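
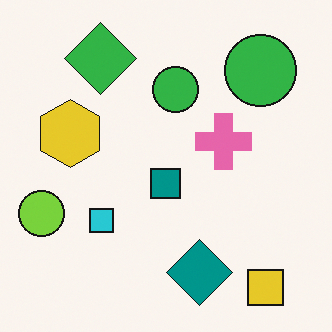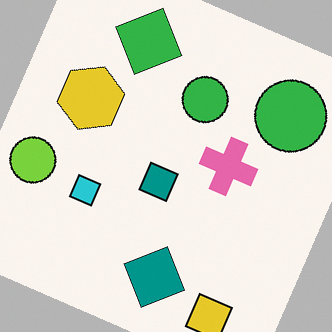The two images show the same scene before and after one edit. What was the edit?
The image was rotated clockwise by a clearly visible amount.

Every shape is tilted by the same angle and the image corners show triangular fill wedges — a whole-image rotation by a non-right angle.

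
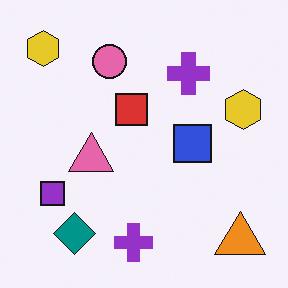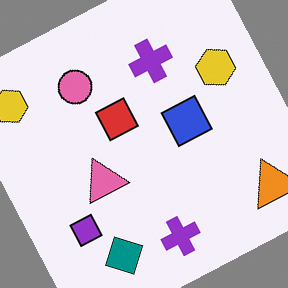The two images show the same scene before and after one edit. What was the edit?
This is the original image rotated counter-clockwise by a clearly visible amount.

Every shape is tilted by the same angle and the image corners show triangular fill wedges — a whole-image rotation by a non-right angle.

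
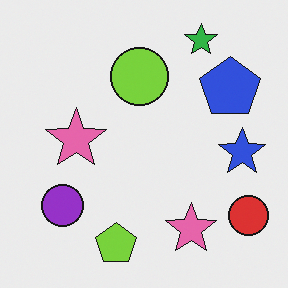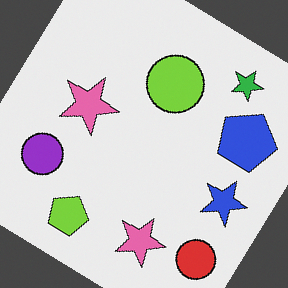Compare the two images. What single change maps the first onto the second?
Rotated clockwise by a large amount — several tens of degrees.

Every shape is tilted by the same angle and the image corners show triangular fill wedges — a whole-image rotation by a non-right angle.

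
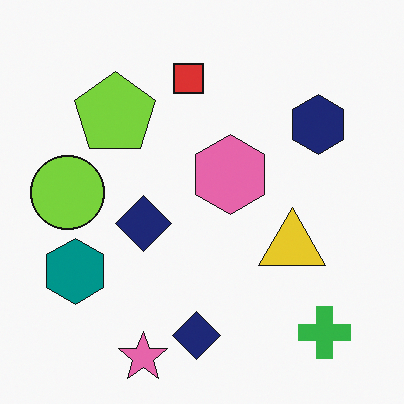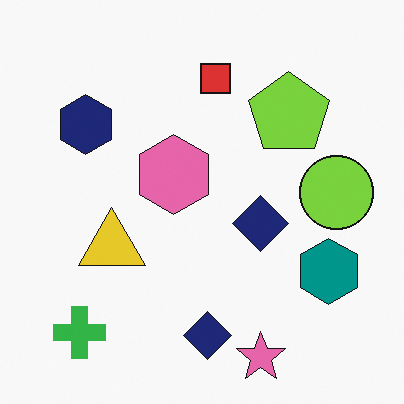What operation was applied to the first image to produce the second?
The transformation is: flipped horizontally (left ↔ right).

The lime circle is in the left of the first image and the right of the second — shapes on opposite sides of the vertical midline have swapped in a mirror flip.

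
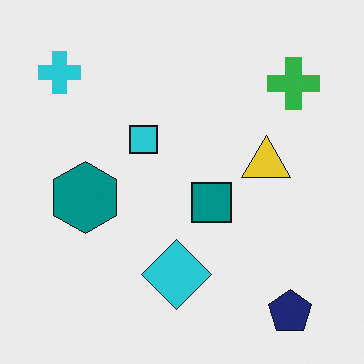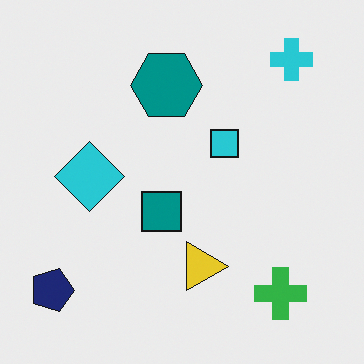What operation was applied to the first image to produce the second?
The image was rotated 90° clockwise.

The navy pentagon sits in the bottom-right of the first image and the bottom-left of the second — consistent with a whole-image 90° clockwise rotation.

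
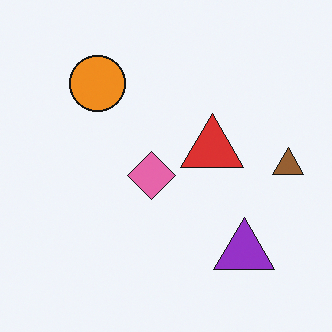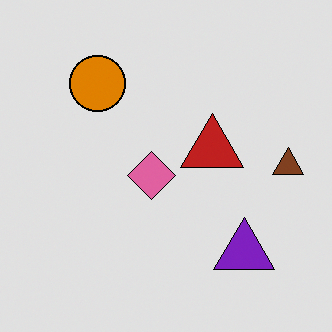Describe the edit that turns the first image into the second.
The transformation is: posterized to a reduced palette.

Each flat color has snapped to a coarser quantized level — most visibly, the near-white background has dropped to a flat grey.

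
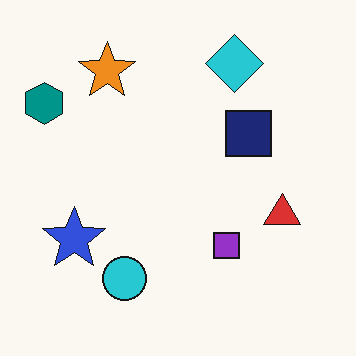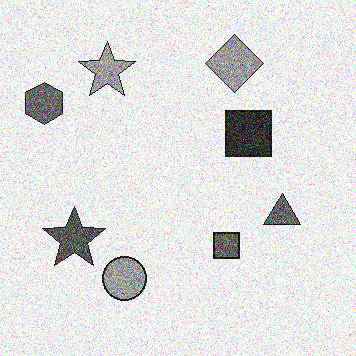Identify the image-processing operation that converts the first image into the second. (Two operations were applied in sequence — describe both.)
The second image is the first converted to grayscale, then degraded with heavy additive noise.

All color is removed — every shape is now a shade of grey. Random speckle covers the whole image, including the flat background.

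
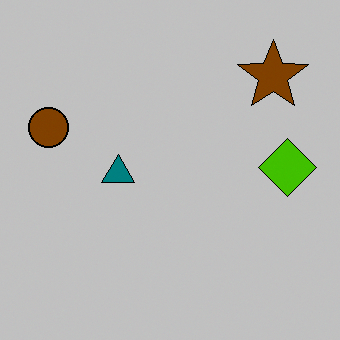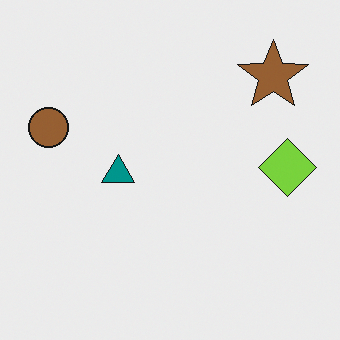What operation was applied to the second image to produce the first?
It was heavily posterized to just a handful of flat colors.

Each flat color has snapped to a coarser quantized level — most visibly, the near-white background has dropped to a flat grey.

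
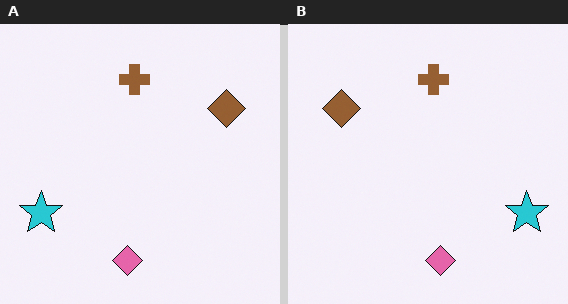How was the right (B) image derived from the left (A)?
The image was flipped horizontally (left ↔ right).

The cyan star is in the bottom-left of the left (A) image and the bottom-right of the right (B) — shapes on opposite sides of the vertical midline have swapped in a mirror flip.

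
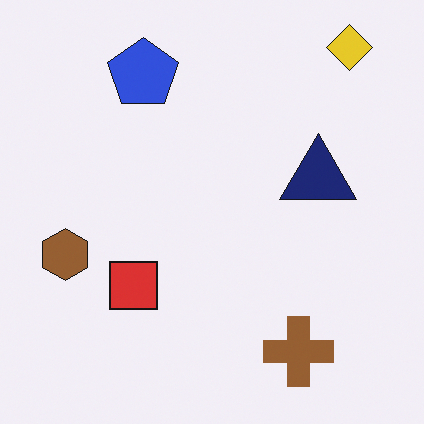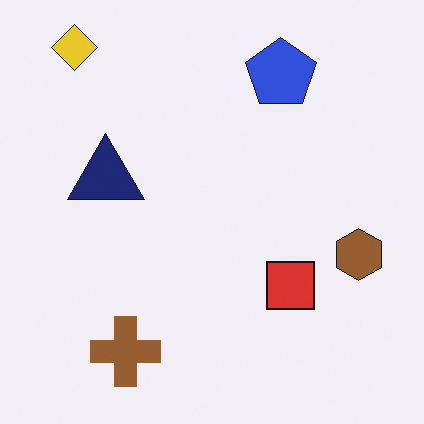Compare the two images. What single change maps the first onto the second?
This is the original image flipped horizontally (left ↔ right).

The brown hexagon is in the left of the first image and the right of the second — shapes on opposite sides of the vertical midline have swapped in a mirror flip.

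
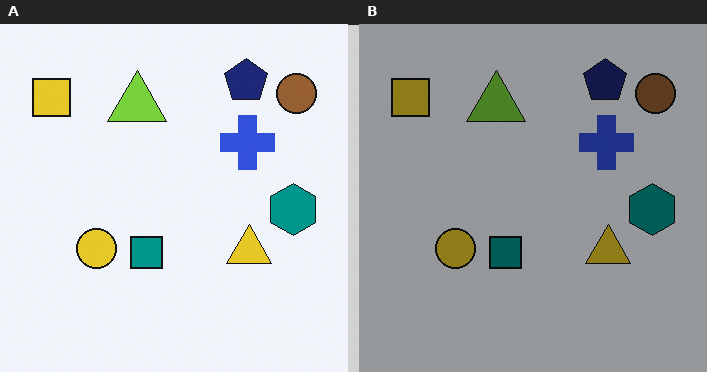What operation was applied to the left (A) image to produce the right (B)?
This is the original image noticeably darkened.

Every pixel — background and shapes alike — is uniformly darkened.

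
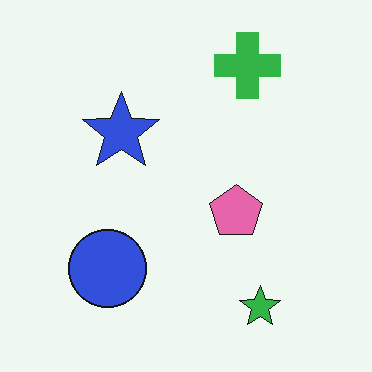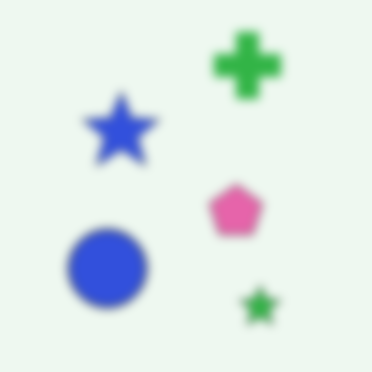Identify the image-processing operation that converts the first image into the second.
The image was strongly gaussian-blurred.

Shape edges and outlines are uniformly softened across the whole image.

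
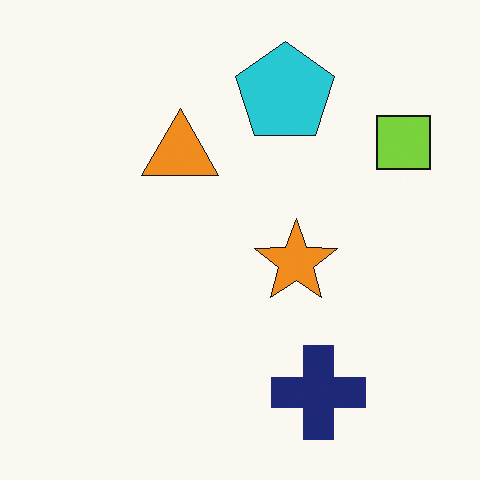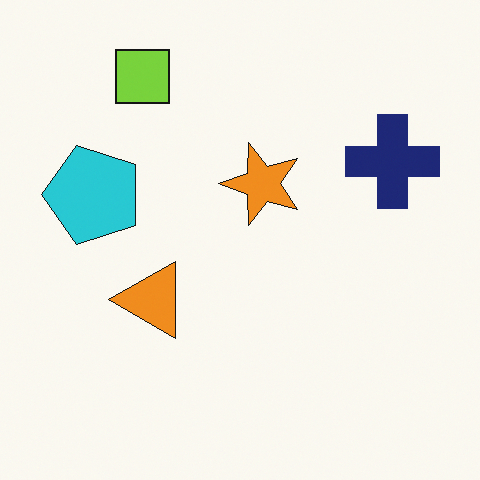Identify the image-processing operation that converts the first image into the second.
Rotated 90° counter-clockwise.

The lime square sits in the top-right of the first image and the top-left of the second — consistent with a whole-image 90° counter-clockwise rotation.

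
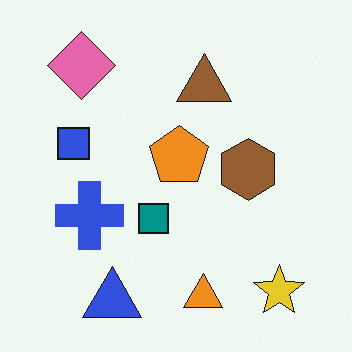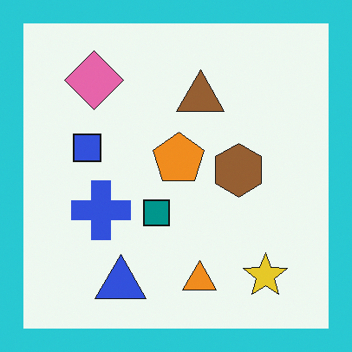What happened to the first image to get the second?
This is the original image framed with a cyan border.

A solid cyan frame runs around the edge of the second image, with the content slightly shrunk inside it.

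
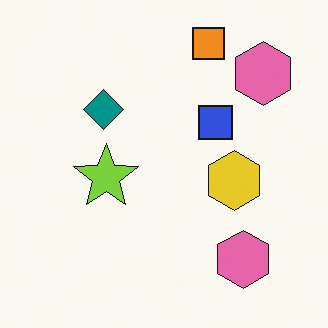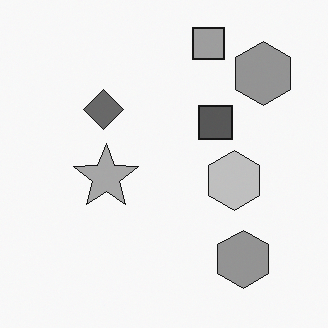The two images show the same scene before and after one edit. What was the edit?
The transformation is: converted to grayscale.

All color is removed — every shape is now a shade of grey.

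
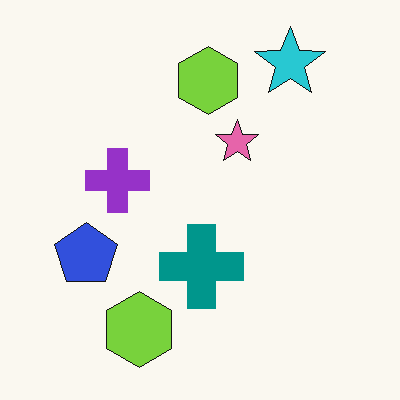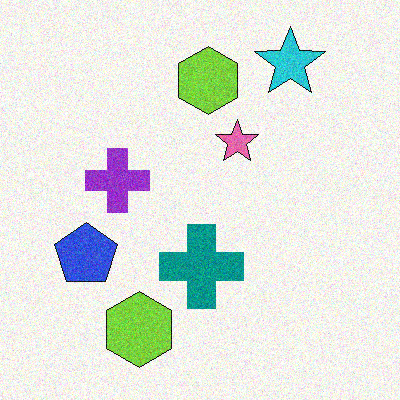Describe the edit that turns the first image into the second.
Degraded with moderate additive noise.

Random speckle covers the whole image, including the flat background.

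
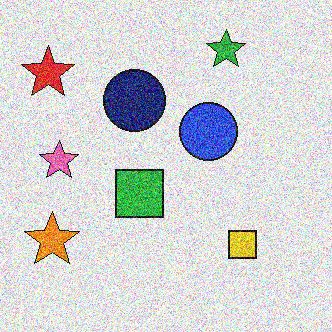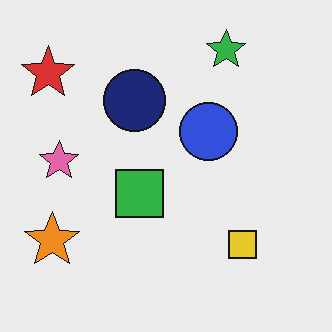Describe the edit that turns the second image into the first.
This is the original image degraded with strong gaussian noise.

Random speckle covers the whole image, including the flat background.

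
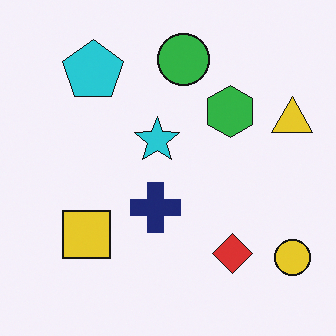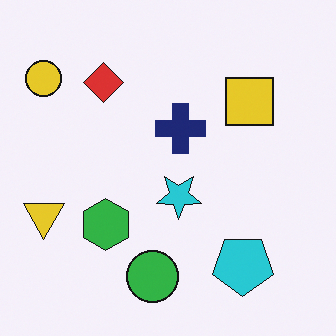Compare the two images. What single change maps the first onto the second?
Rotated 180°.

The yellow circle sits in the bottom-right of the first image and the top-left of the second — consistent with a whole-image 180° rotation.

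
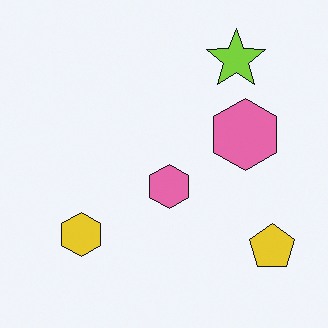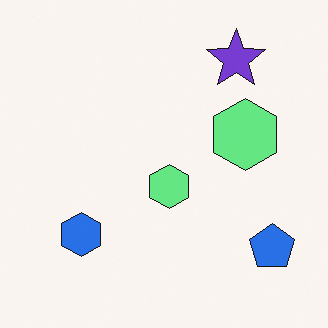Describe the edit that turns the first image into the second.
Hue-shifted by a large amount.

Every shape's color has rotated by the same amount around the hue wheel — a uniform hue shift.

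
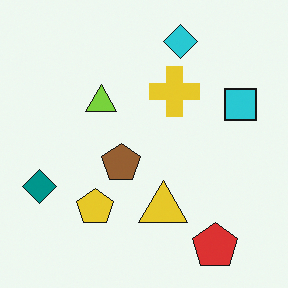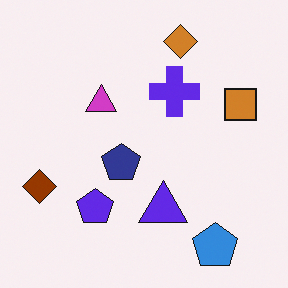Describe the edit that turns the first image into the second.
The image was hue-shifted through roughly half the color wheel.

Every shape's color has rotated by the same amount around the hue wheel — a uniform hue shift.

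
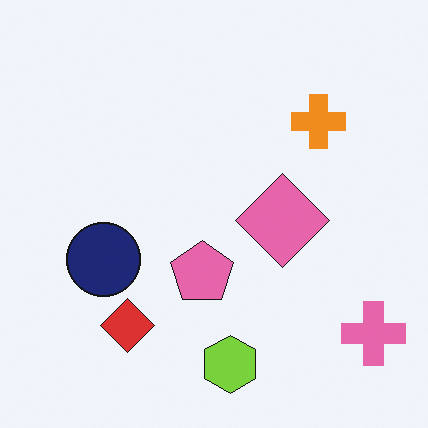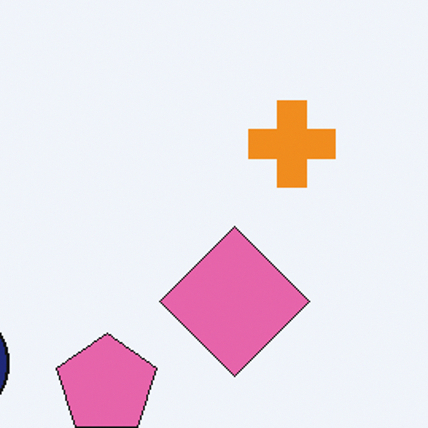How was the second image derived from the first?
The transformation is: cropped slightly and scaled back up.

The visible shapes are larger and the field of view is narrower; shapes near the original edges may be partly or wholly outside the frame — a crop-and-rescale.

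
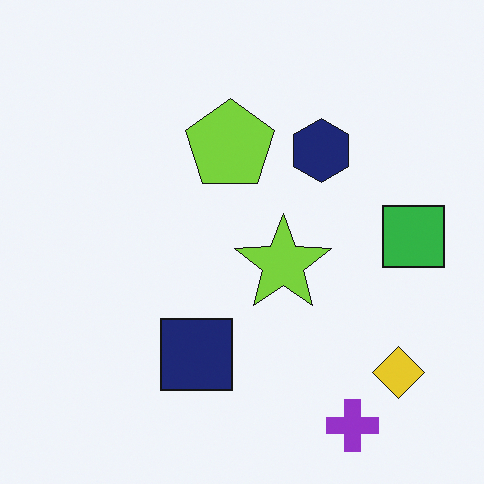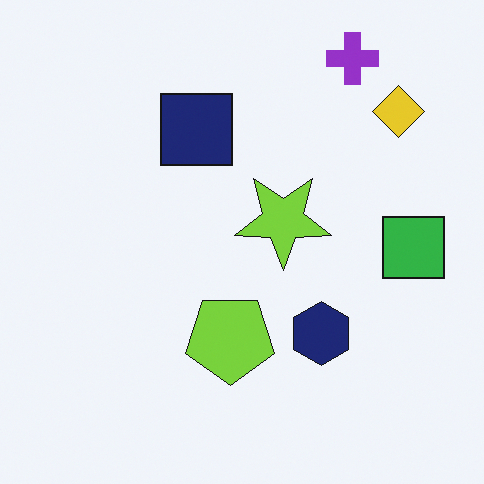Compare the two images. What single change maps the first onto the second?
It was flipped vertically (top ↔ bottom).

The purple cross is in the bottom-right of the first image and the top-right of the second — shapes on opposite sides of the horizontal midline have swapped in a mirror flip.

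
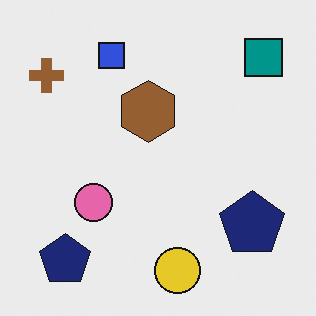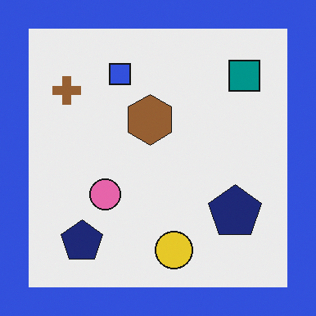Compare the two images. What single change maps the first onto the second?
This is the original image framed with a blue border.

A solid blue frame runs around the edge of the second image, with the content slightly shrunk inside it.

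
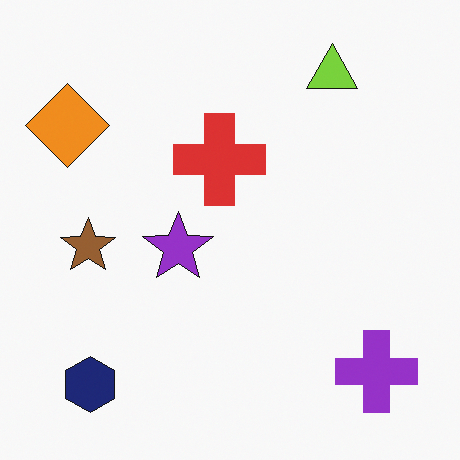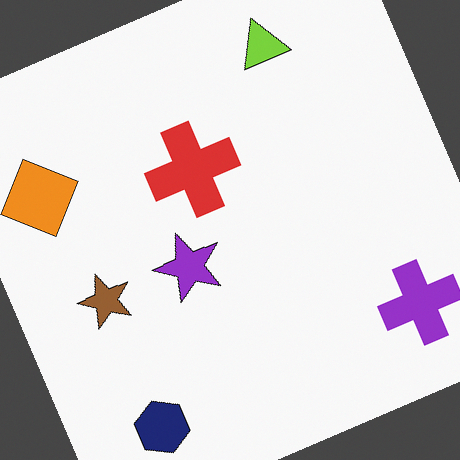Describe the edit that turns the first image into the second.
It was rotated counter-clockwise by a moderate amount.

Every shape is tilted by the same angle and the image corners show triangular fill wedges — a whole-image rotation by a non-right angle.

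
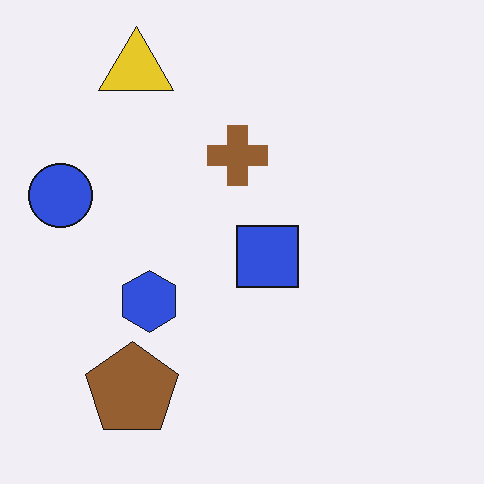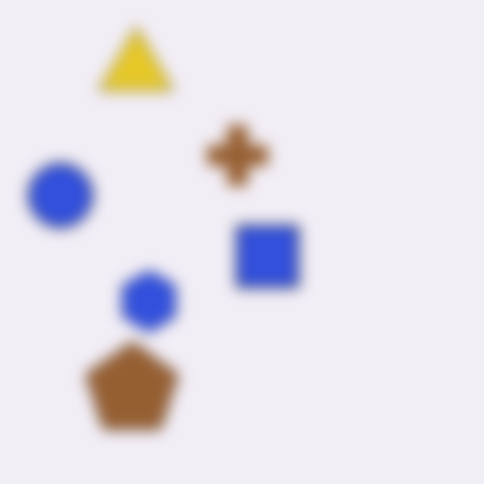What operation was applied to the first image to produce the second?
This is the original image heavily blurred.

Shape edges and outlines are uniformly softened across the whole image.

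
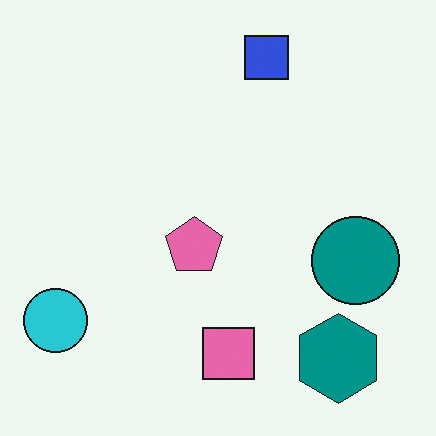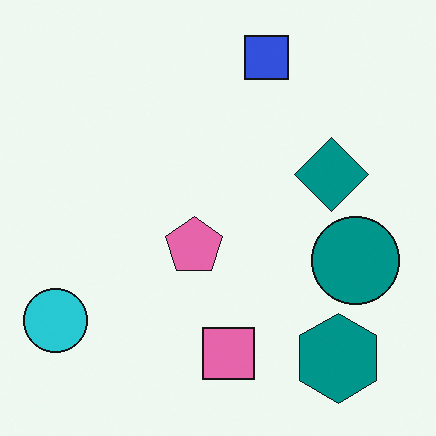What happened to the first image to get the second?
Overlaid with an additional teal diamond.

A teal diamond appears in the second image that is absent from the first.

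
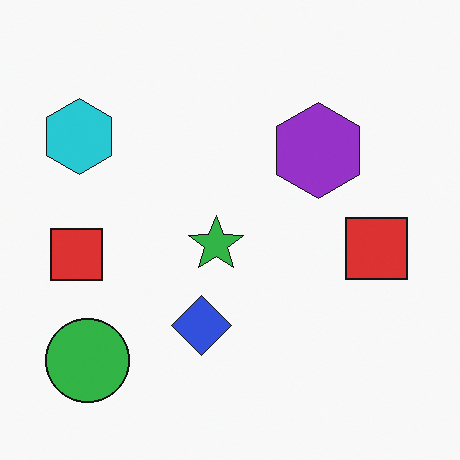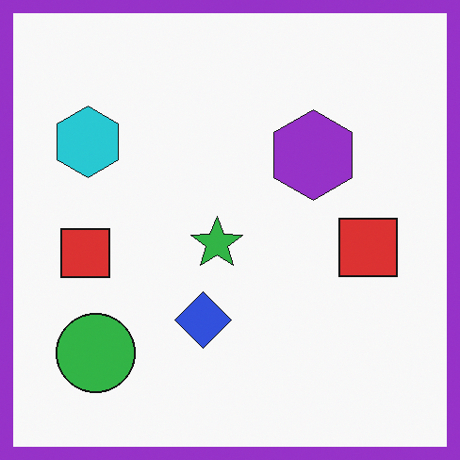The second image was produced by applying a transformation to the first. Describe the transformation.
This is the original image framed with a purple border.

A solid purple frame runs around the edge of the second image, with the content slightly shrunk inside it.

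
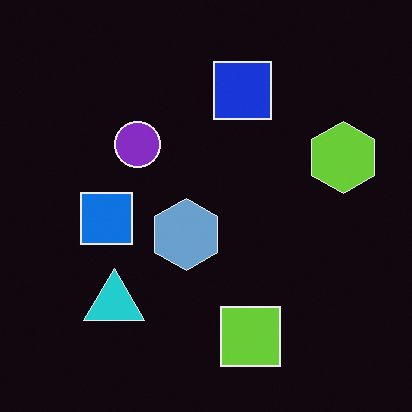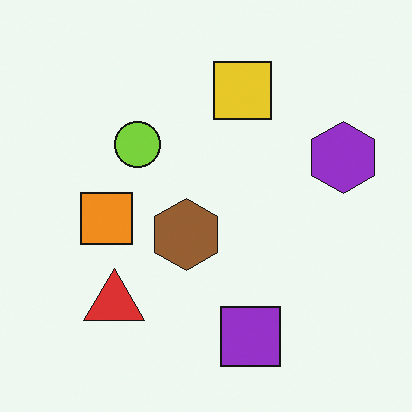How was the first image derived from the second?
This is the original image color-inverted (negative).

The light background has become dark and every shape's color is its complement — a photographic negative.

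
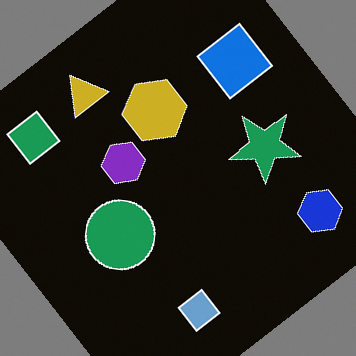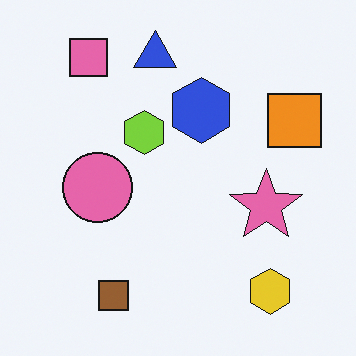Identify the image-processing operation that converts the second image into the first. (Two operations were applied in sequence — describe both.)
It was rotated counter-clockwise by a large amount — several tens of degrees, then color-inverted (negative).

Every shape is tilted by the same angle and the image corners show triangular fill wedges — a whole-image rotation by a non-right angle. The light background has become dark and every shape's color is its complement — a photographic negative.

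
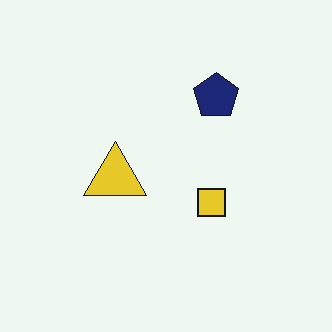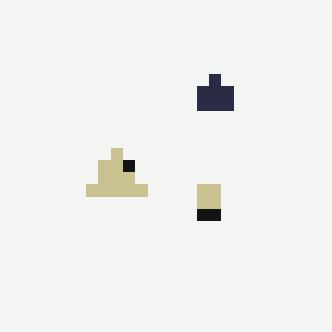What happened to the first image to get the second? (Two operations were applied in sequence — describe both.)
It was heavily pixelated into large blocks, then made much more muted (saturation change).

Shapes are reduced to large square blocks; fine edges and outlines are lost — a downscale-then-upscale (mosaic) effect. All colors are more muted and greyish — a global saturation change.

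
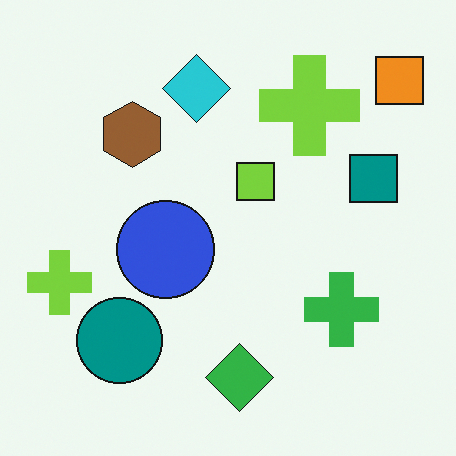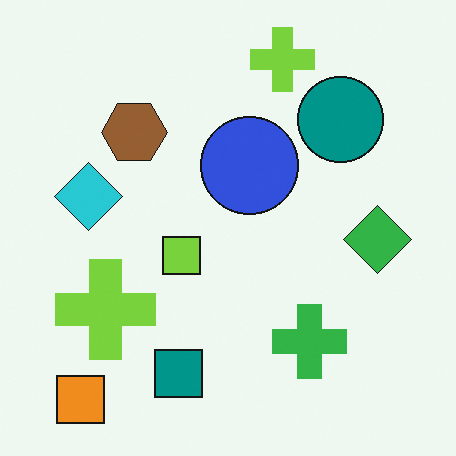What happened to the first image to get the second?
The second image is the first transposed (reflected across the top-left ↔ bottom-right diagonal).

Shapes have swapped their row and column positions — what was in the top-right is now in the bottom-left — a diagonal reflection.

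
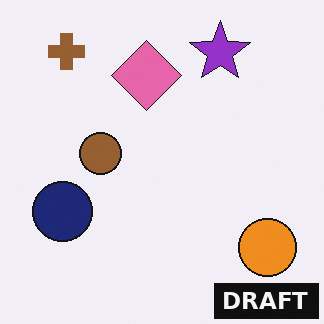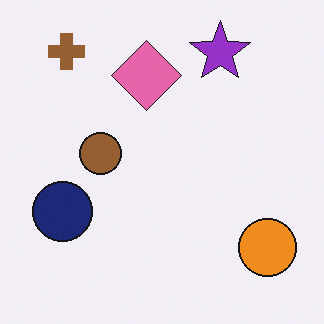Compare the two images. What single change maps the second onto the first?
This is the original image watermarked with the text "DRAFT" in the lower-right corner.

A dark label reading "DRAFT" appears in the lower-right corner.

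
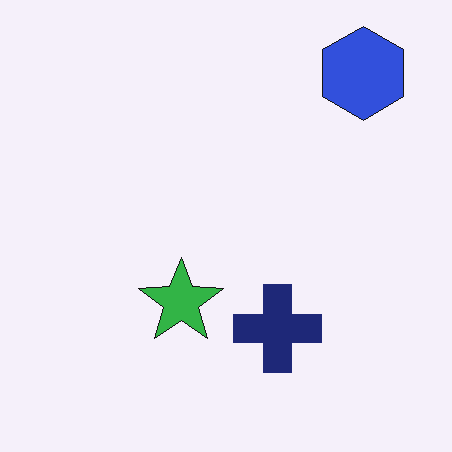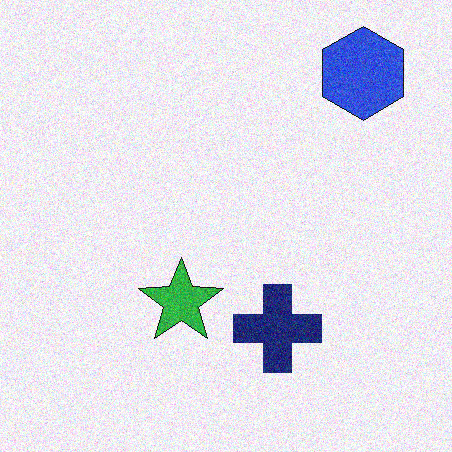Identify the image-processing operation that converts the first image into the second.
It was degraded with moderate additive noise.

Random speckle covers the whole image, including the flat background.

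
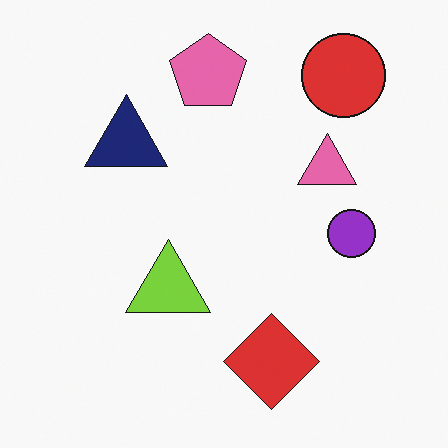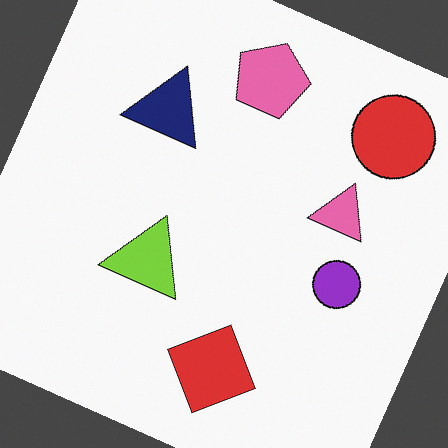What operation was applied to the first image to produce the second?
Rotated clockwise by a clearly visible amount.

Every shape is tilted by the same angle and the image corners show triangular fill wedges — a whole-image rotation by a non-right angle.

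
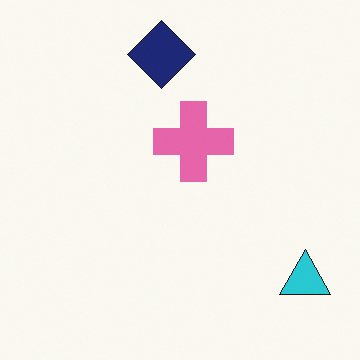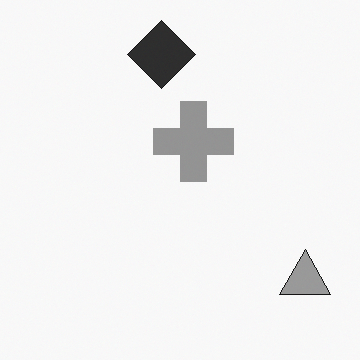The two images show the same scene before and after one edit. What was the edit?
The second image is the first converted to grayscale.

All color is removed — every shape is now a shade of grey.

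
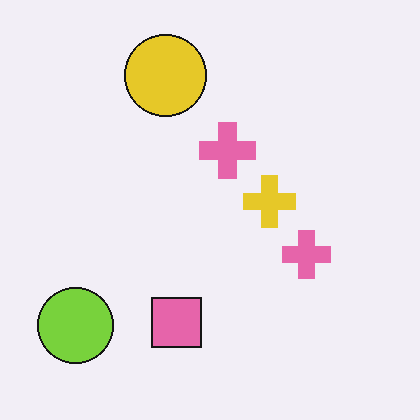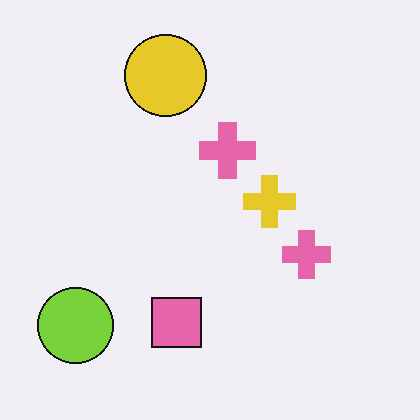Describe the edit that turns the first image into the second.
JPEG-compressed with visible artifacts.

Blocky 8×8 compression artifacts appear around shape edges and the flat background shows ringing — characteristic JPEG degradation.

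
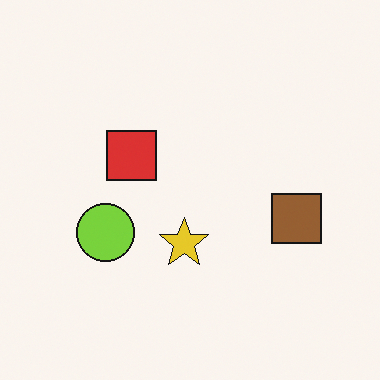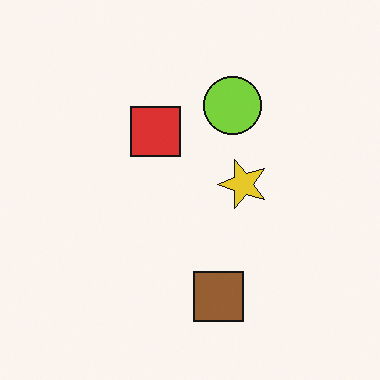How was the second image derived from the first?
The transformation is: transposed (reflected across the top-left ↔ bottom-right diagonal).

Shapes have swapped their row and column positions — what was in the top-right is now in the bottom-left — a diagonal reflection.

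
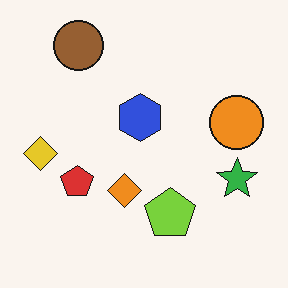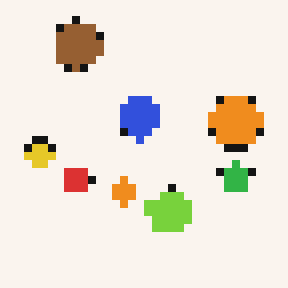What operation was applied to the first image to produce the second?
Pixelated into visible square blocks.

Shapes are reduced to large square blocks; fine edges and outlines are lost — a downscale-then-upscale (mosaic) effect.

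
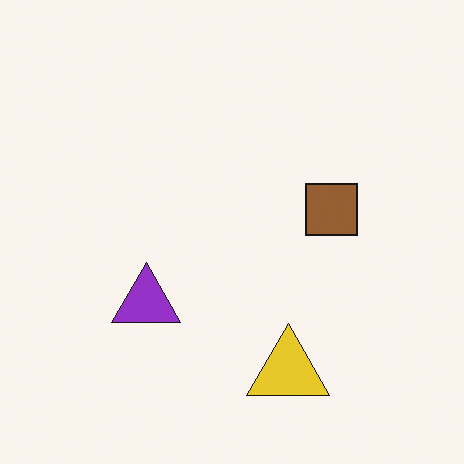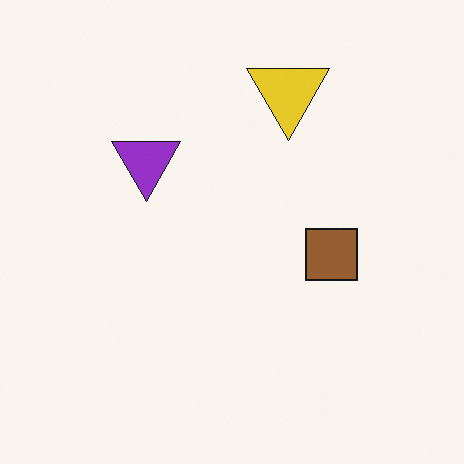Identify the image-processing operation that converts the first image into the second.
The second image is the first flipped vertically (top ↔ bottom).

The yellow triangle is in the bottom of the first image and the top of the second — shapes on opposite sides of the horizontal midline have swapped in a mirror flip.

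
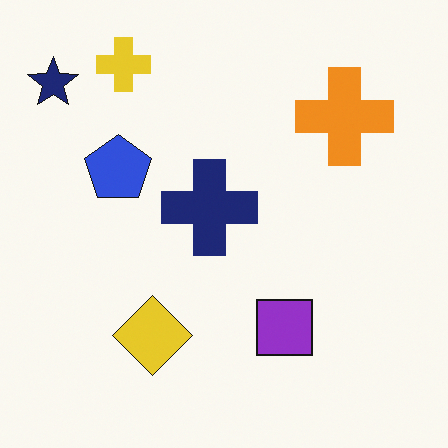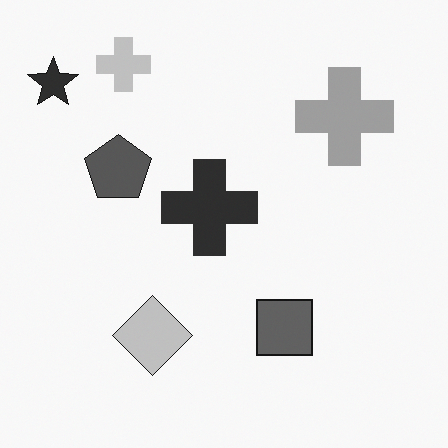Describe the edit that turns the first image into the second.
The second image is the first converted to grayscale.

All color is removed — every shape is now a shade of grey.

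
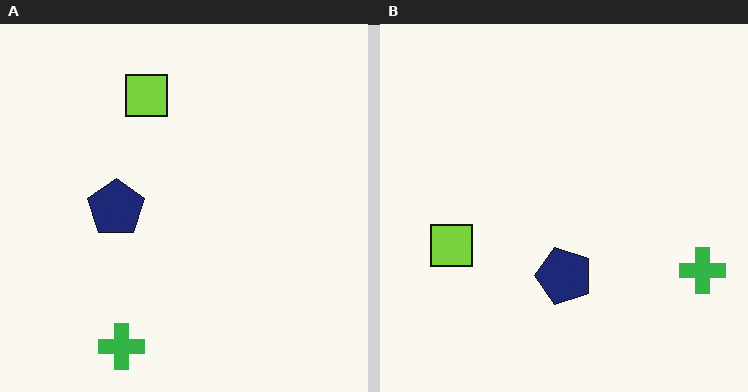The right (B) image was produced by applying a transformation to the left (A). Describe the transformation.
The right (B) image is the left (A) rotated 90° counter-clockwise.

The green cross sits in the bottom-left of the left (A) image and the bottom-right of the right (B) — consistent with a whole-image 90° counter-clockwise rotation.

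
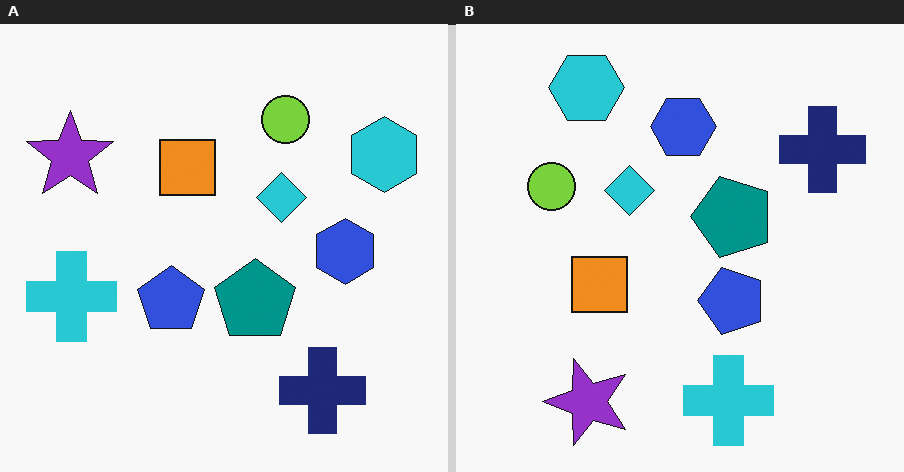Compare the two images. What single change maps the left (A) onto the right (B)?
The right (B) image is the left (A) rotated 90° counter-clockwise.

The cyan hexagon sits in the top-right of the left (A) image and the top-left of the right (B) — consistent with a whole-image 90° counter-clockwise rotation.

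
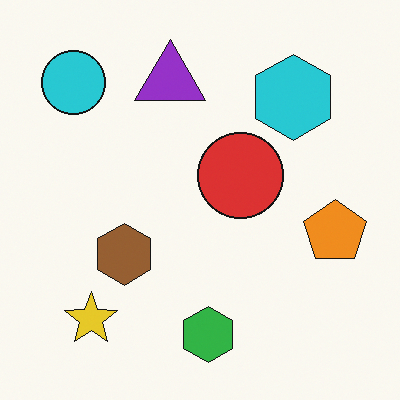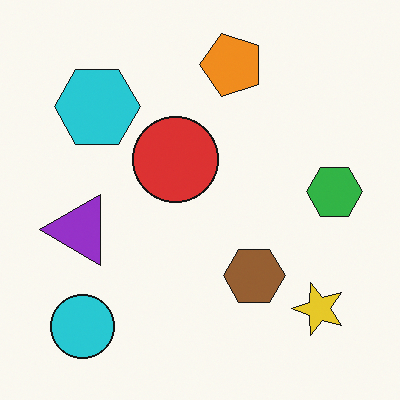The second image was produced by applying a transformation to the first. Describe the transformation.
The second image is the first rotated 90° counter-clockwise.

The cyan circle sits in the top-left of the first image and the bottom-left of the second — consistent with a whole-image 90° counter-clockwise rotation.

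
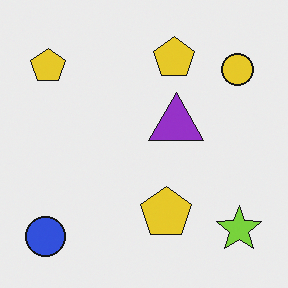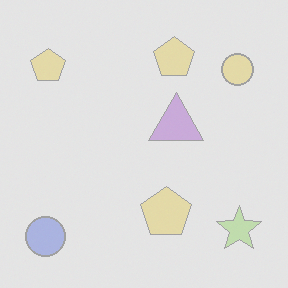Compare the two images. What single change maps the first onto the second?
Washed out (contrast reduced).

Tones are pushed toward mid-grey across the whole image — a global contrast change.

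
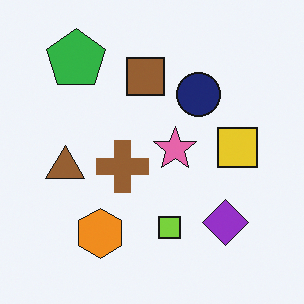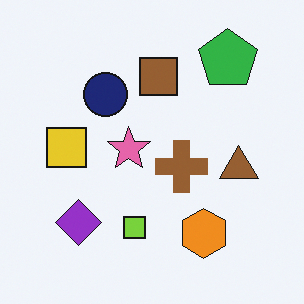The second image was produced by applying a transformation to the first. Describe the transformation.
The image was flipped horizontally (left ↔ right).

The brown triangle is in the left of the first image and the right of the second — shapes on opposite sides of the vertical midline have swapped in a mirror flip.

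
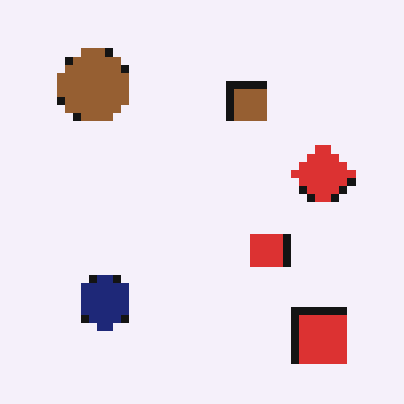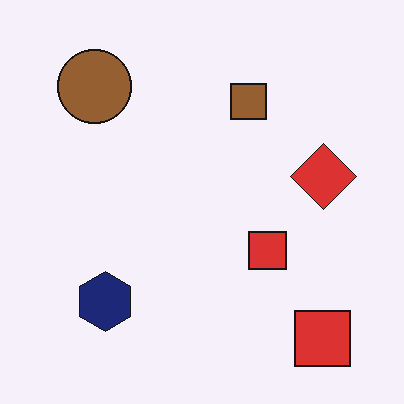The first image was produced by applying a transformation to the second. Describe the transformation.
Moderately pixelated.

Shapes are reduced to large square blocks; fine edges and outlines are lost — a downscale-then-upscale (mosaic) effect.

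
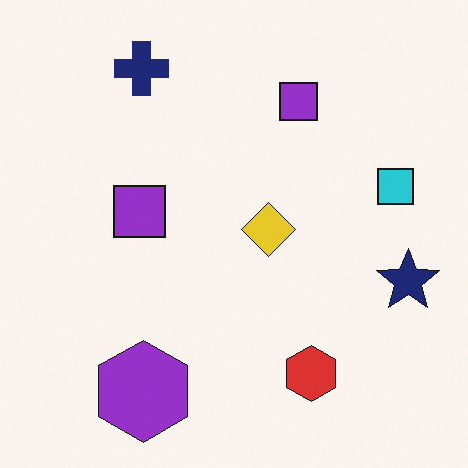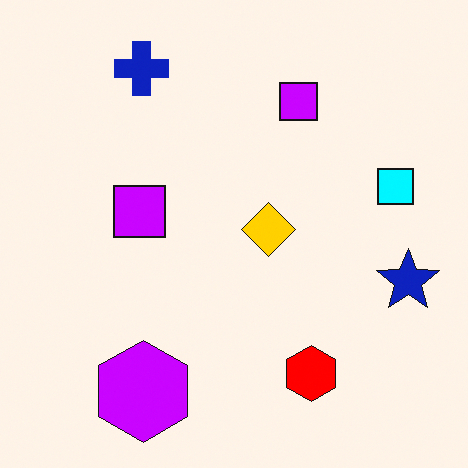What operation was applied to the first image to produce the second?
The image was heavily oversaturated.

All colors are more vivid — a global saturation change.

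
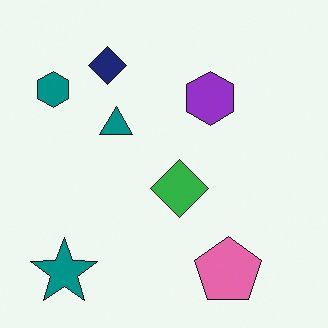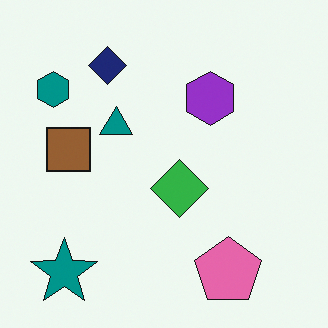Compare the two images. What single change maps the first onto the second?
It was overlaid with an additional brown square.

A brown square appears in the second image that is absent from the first.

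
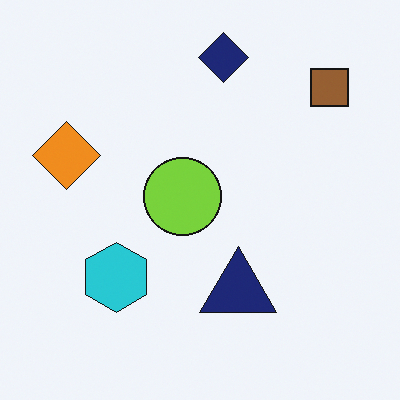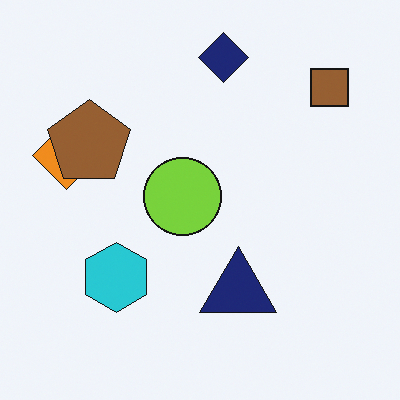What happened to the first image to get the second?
Overlaid with an additional brown pentagon.

A brown pentagon appears in the second image that is absent from the first.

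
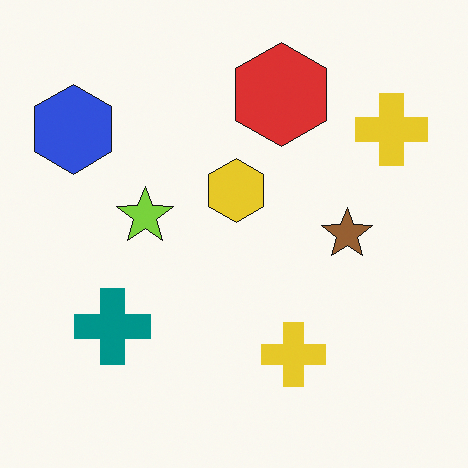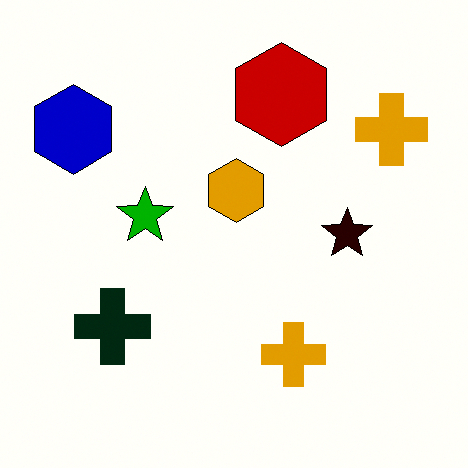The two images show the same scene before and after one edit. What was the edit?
The transformation is: boosted in contrast.

Tones are pushed away from mid-grey across the whole image — a global contrast change.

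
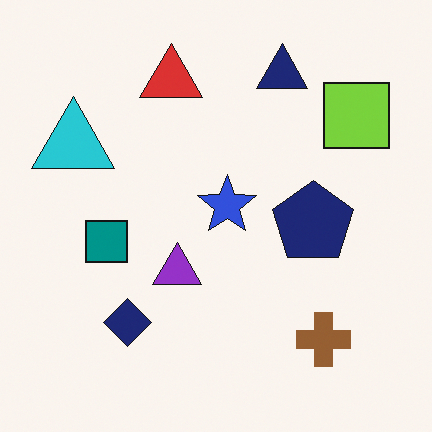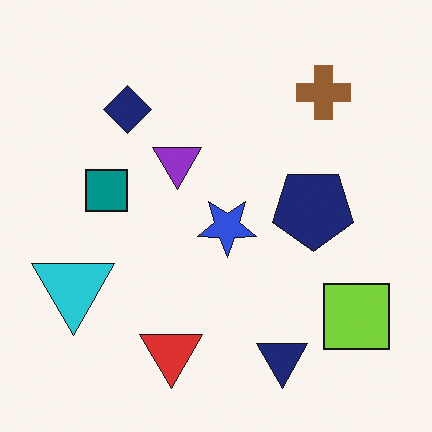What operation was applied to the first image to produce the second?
This is the original image flipped vertically (top ↔ bottom).

The navy triangle is in the top of the first image and the bottom of the second — shapes on opposite sides of the horizontal midline have swapped in a mirror flip.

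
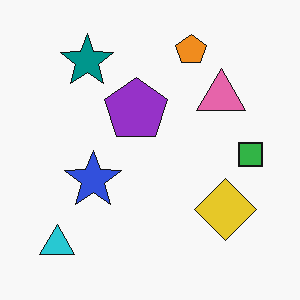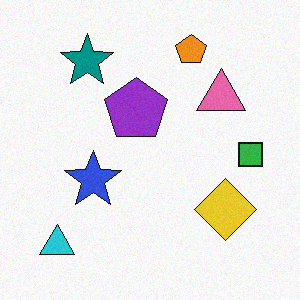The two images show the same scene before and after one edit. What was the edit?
The transformation is: degraded with a light layer of grain.

Random speckle covers the whole image, including the flat background.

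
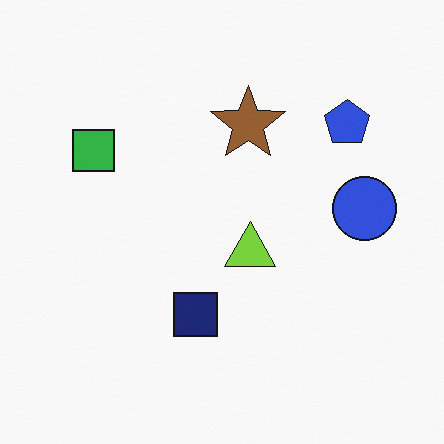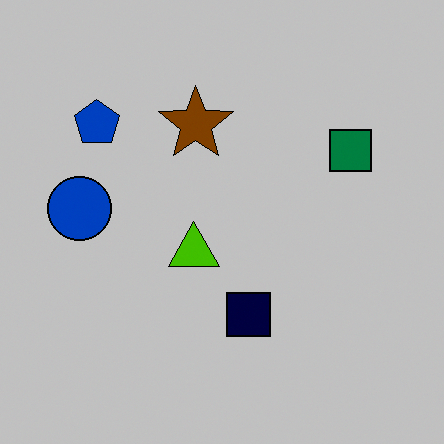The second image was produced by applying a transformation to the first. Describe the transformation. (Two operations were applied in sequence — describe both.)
It was aggressively posterized, then flipped horizontally (left ↔ right).

Each flat color has snapped to a coarser quantized level — most visibly, the near-white background has dropped to a flat grey. The blue circle is in the right of the first image and the left of the second — shapes on opposite sides of the vertical midline have swapped in a mirror flip.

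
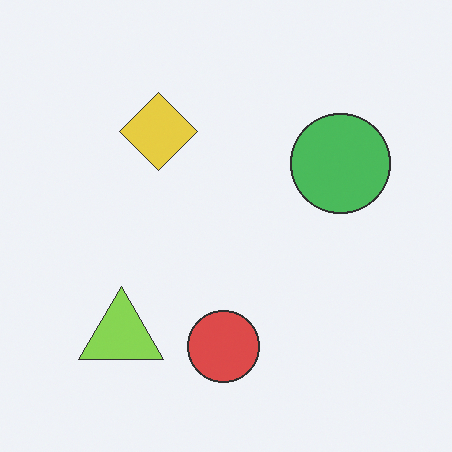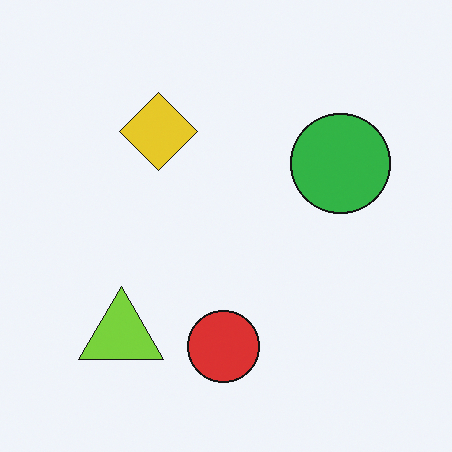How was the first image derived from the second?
The transformation is: given slightly reduced contrast.

Tones are pushed toward mid-grey across the whole image — a global contrast change.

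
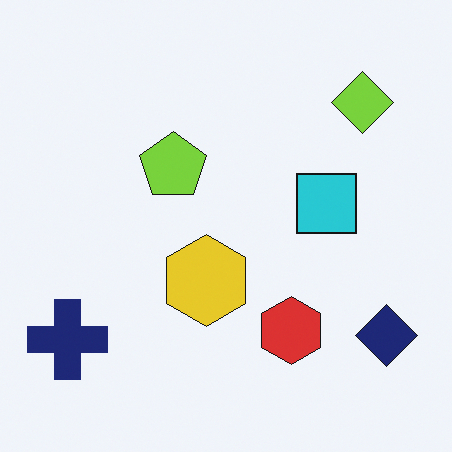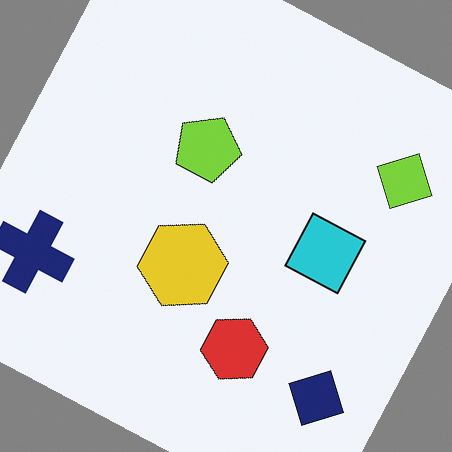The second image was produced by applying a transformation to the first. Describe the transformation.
It was rotated clockwise by a clearly visible amount.

Every shape is tilted by the same angle and the image corners show triangular fill wedges — a whole-image rotation by a non-right angle.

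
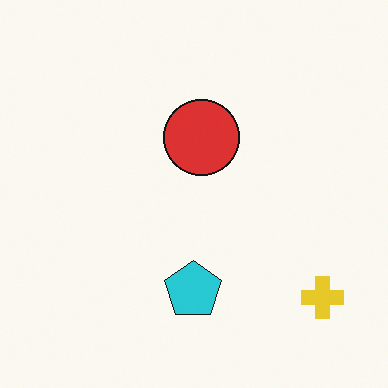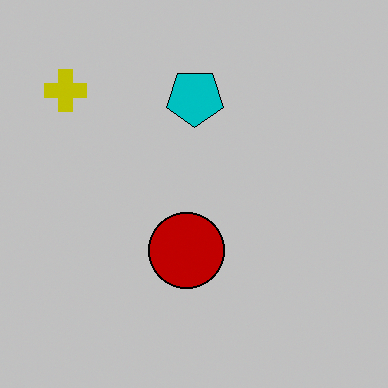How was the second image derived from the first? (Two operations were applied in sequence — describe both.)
The image was aggressively posterized, then rotated 180°.

Each flat color has snapped to a coarser quantized level — most visibly, the near-white background has dropped to a flat grey. The yellow cross sits in the bottom-right of the first image and the top-left of the second — consistent with a whole-image 180° rotation.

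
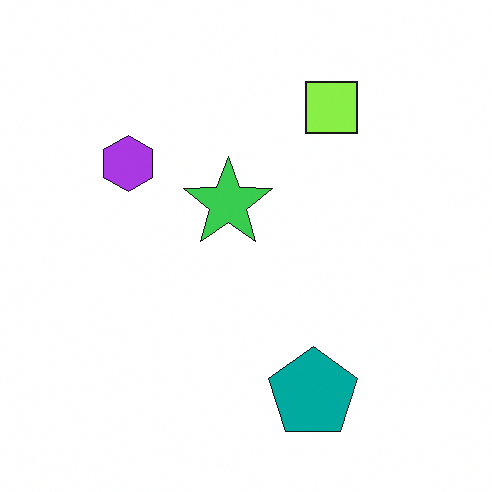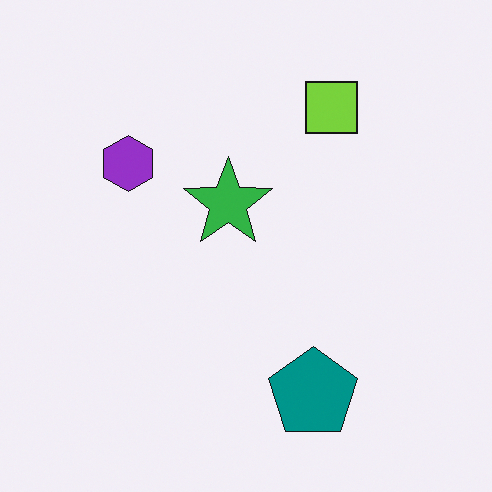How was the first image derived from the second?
Slightly brightened.

Every pixel — background and shapes alike — is uniformly brightened.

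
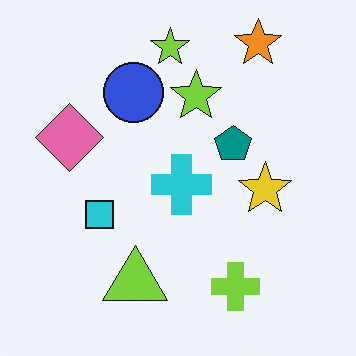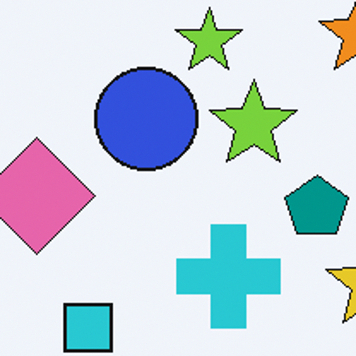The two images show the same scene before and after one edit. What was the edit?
The second image is the first cropped tightly and scaled back up.

The visible shapes are larger and the field of view is narrower; shapes near the original edges may be partly or wholly outside the frame — a crop-and-rescale.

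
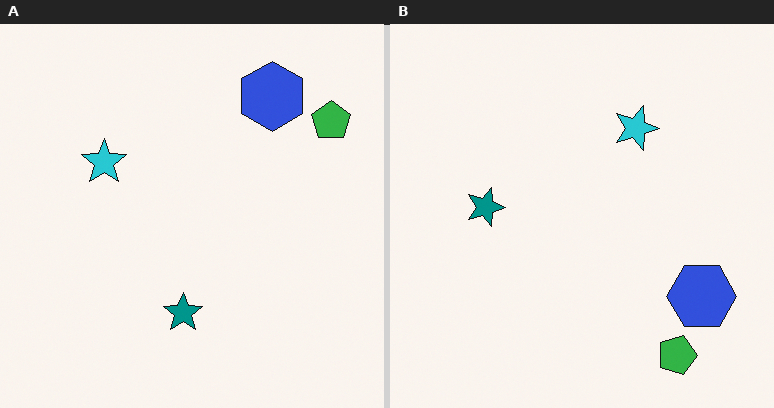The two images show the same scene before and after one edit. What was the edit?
This is the original image rotated 90° clockwise.

The green pentagon sits in the top-right of the left (A) image and the bottom-right of the right (B) — consistent with a whole-image 90° clockwise rotation.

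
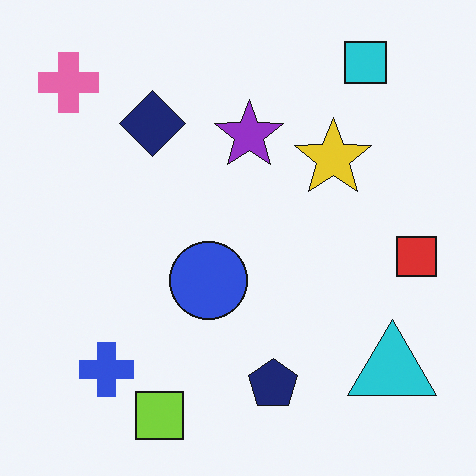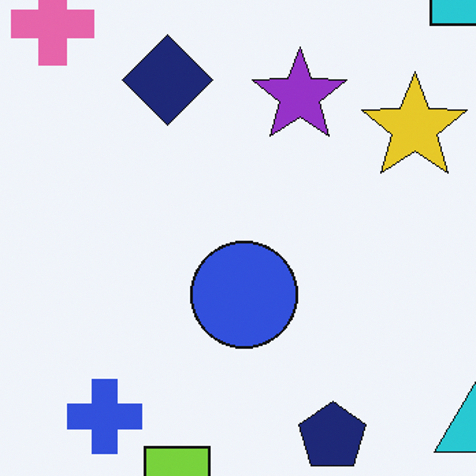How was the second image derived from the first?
The second image is the first cropped to a modestly smaller region and rescaled.

The visible shapes are larger and the field of view is narrower; shapes near the original edges may be partly or wholly outside the frame — a crop-and-rescale.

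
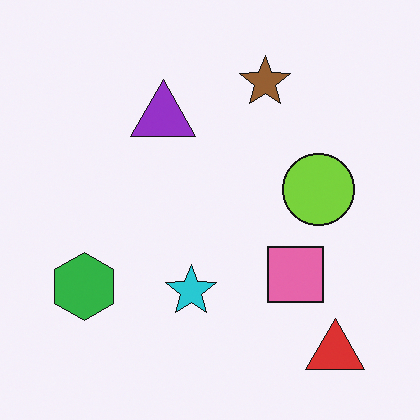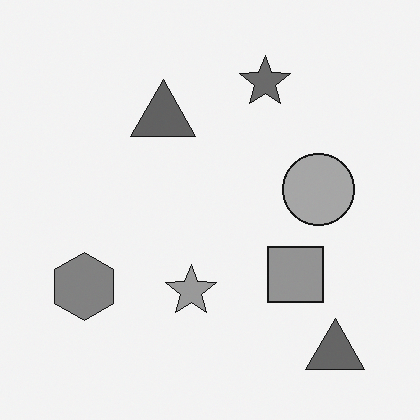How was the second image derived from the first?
This is the original image converted to grayscale.

All color is removed — every shape is now a shade of grey.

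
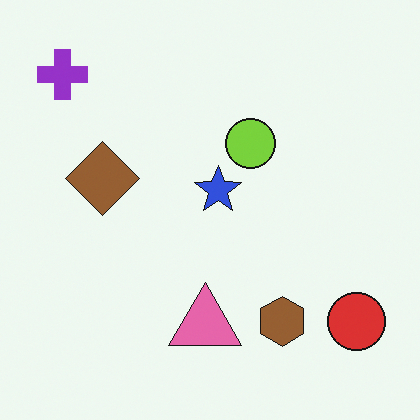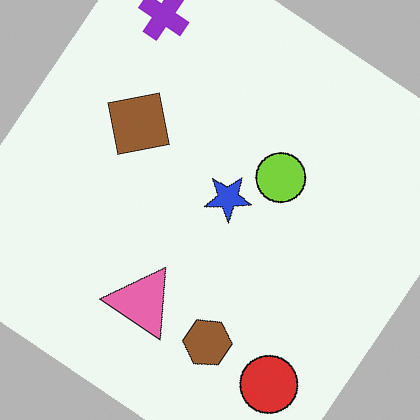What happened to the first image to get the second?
The image was rotated clockwise by a large amount — several tens of degrees.

Every shape is tilted by the same angle and the image corners show triangular fill wedges — a whole-image rotation by a non-right angle.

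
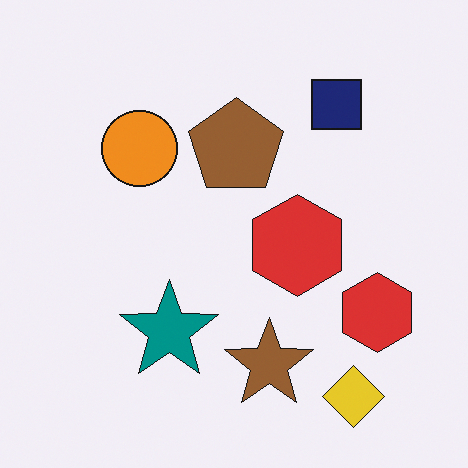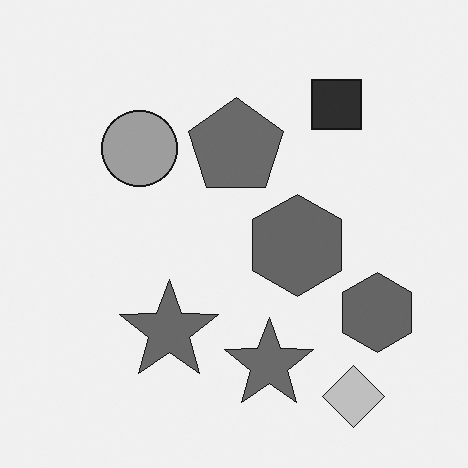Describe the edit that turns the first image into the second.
The second image is the first converted to grayscale.

All color is removed — every shape is now a shade of grey.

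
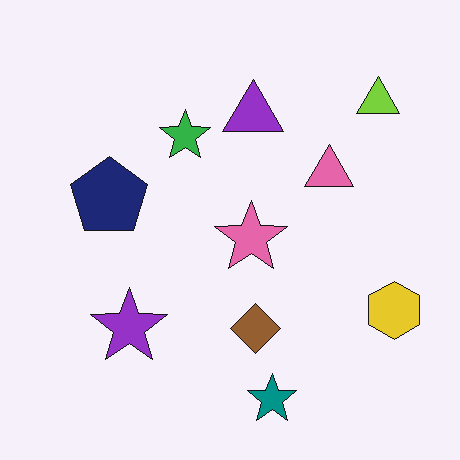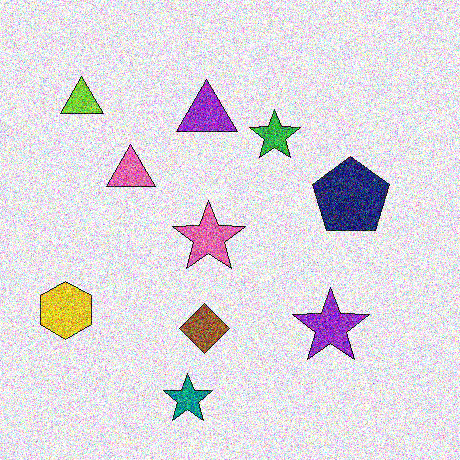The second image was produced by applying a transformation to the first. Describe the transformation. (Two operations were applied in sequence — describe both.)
Flipped horizontally (left ↔ right), then degraded with strong gaussian noise.

The yellow hexagon is in the bottom-right of the first image and the bottom-left of the second — shapes on opposite sides of the vertical midline have swapped in a mirror flip. Random speckle covers the whole image, including the flat background.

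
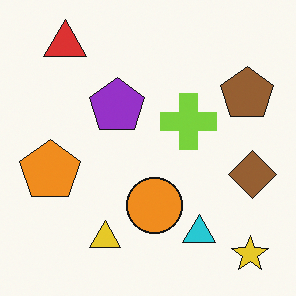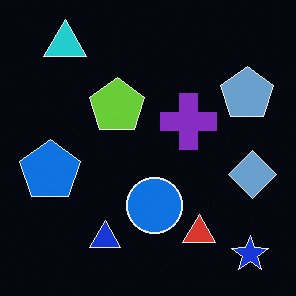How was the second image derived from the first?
The transformation is: color-inverted (negative).

The light background has become dark and every shape's color is its complement — a photographic negative.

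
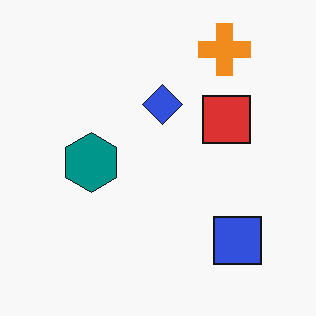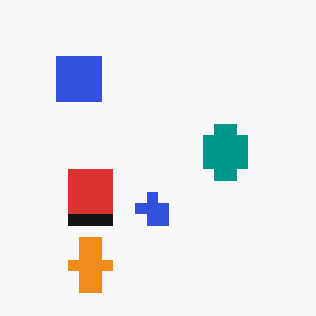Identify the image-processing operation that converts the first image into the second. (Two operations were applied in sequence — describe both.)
The image was heavily pixelated into large blocks, then rotated 180°.

Shapes are reduced to large square blocks; fine edges and outlines are lost — a downscale-then-upscale (mosaic) effect. The orange cross sits in the top-right of the first image and the bottom-left of the second — consistent with a whole-image 180° rotation.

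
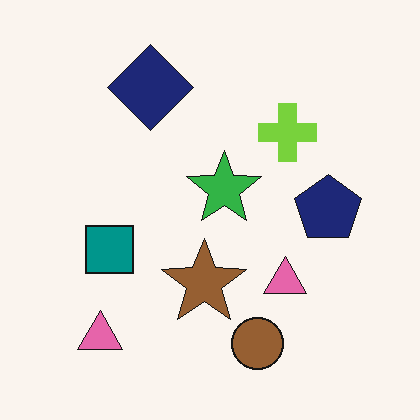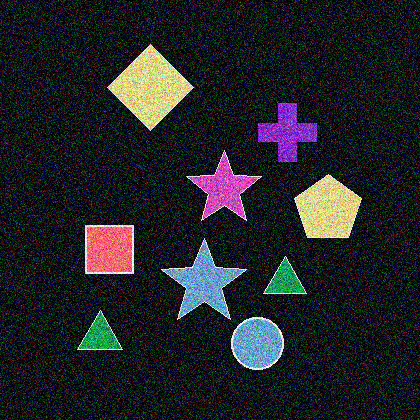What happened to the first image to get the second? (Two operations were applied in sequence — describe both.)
Color-inverted (negative), then degraded with a thick layer of grain.

The light background has become dark and every shape's color is its complement — a photographic negative. Random speckle covers the whole image, including the flat background.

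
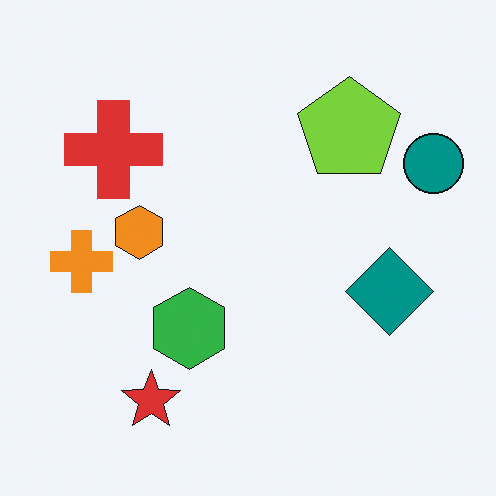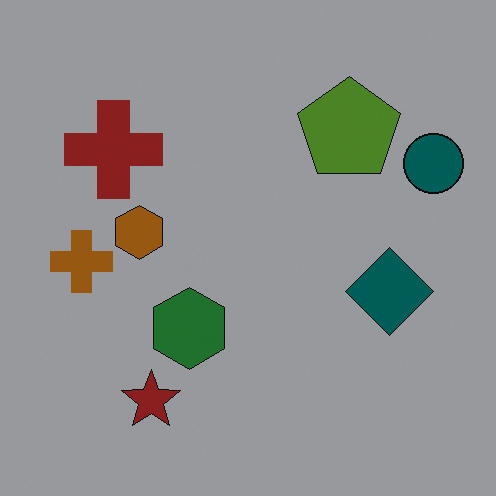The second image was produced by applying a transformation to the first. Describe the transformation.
Darkened a lot.

Every pixel — background and shapes alike — is uniformly darkened.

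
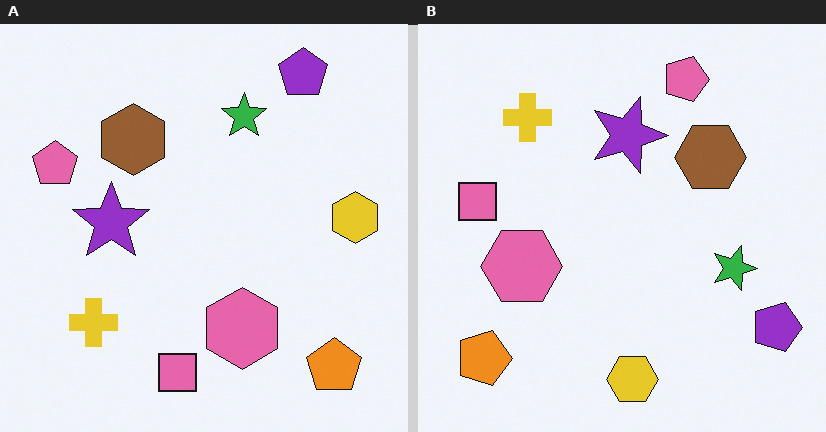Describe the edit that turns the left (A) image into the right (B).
The image was rotated 90° clockwise.

The orange pentagon sits in the bottom-right of the left (A) image and the bottom-left of the right (B) — consistent with a whole-image 90° clockwise rotation.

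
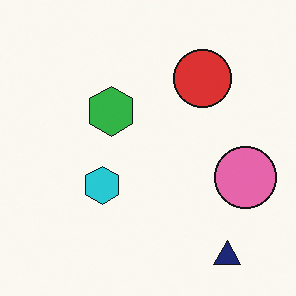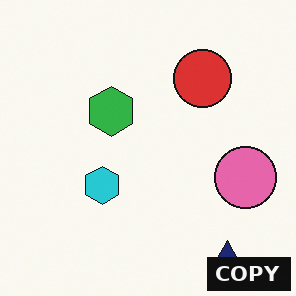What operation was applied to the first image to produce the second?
The image was watermarked with the text "COPY" in the lower-right corner.

A dark label reading "COPY" appears in the lower-right corner.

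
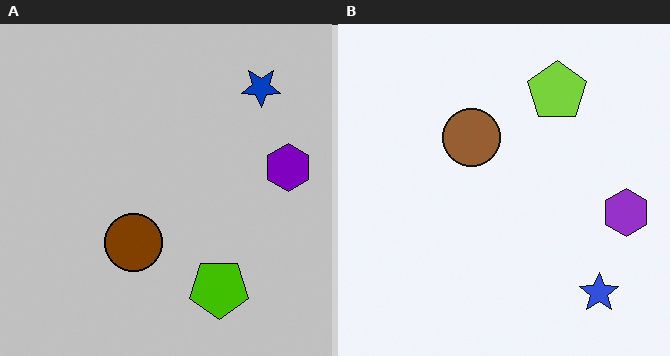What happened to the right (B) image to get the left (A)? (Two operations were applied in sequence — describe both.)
It was flipped vertically (top ↔ bottom), then heavily posterized to just a handful of flat colors.

The blue star is in the bottom-right of the right (B) image and the top-right of the left (A) — shapes on opposite sides of the horizontal midline have swapped in a mirror flip. Each flat color has snapped to a coarser quantized level — most visibly, the near-white background has dropped to a flat grey.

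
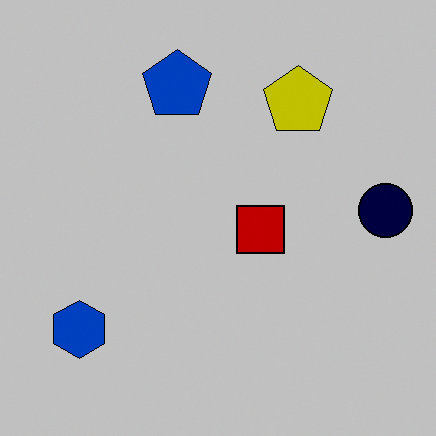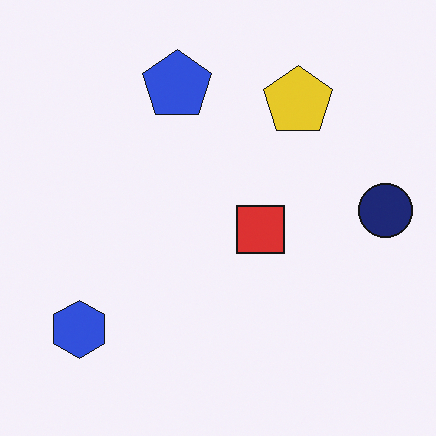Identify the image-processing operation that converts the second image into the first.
Aggressively posterized.

Each flat color has snapped to a coarser quantized level — most visibly, the near-white background has dropped to a flat grey.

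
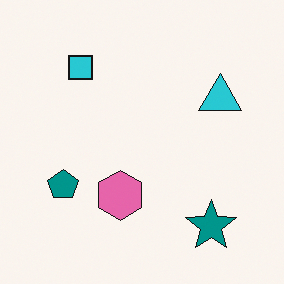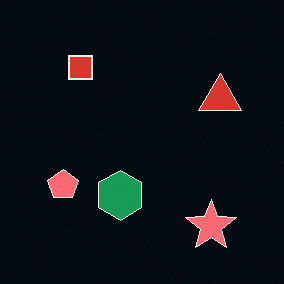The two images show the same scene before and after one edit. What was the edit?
The second image is the first color-inverted (negative).

The light background has become dark and every shape's color is its complement — a photographic negative.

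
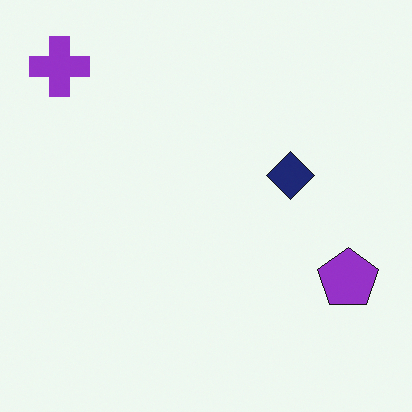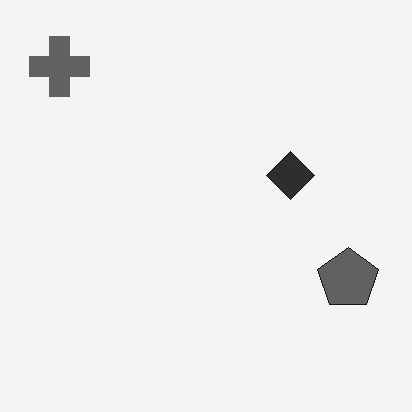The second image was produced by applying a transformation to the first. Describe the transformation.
It was converted to grayscale.

All color is removed — every shape is now a shade of grey.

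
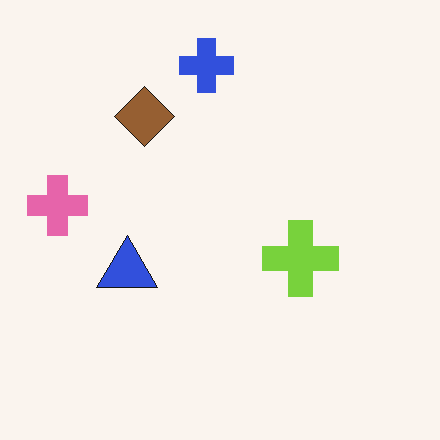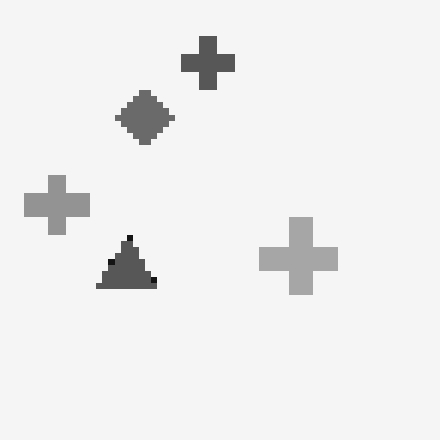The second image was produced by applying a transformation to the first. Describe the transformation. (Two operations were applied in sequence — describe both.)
This is the original image moderately pixelated, then converted to grayscale.

Shapes are reduced to large square blocks; fine edges and outlines are lost — a downscale-then-upscale (mosaic) effect. All color is removed — every shape is now a shade of grey.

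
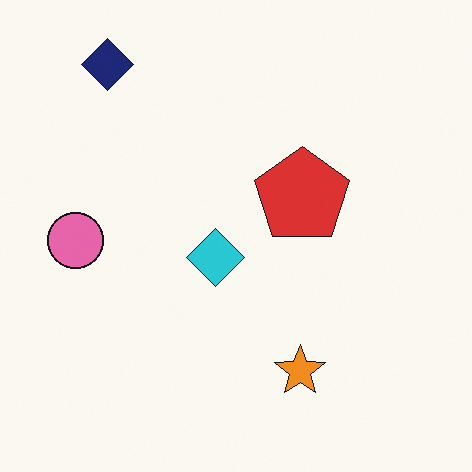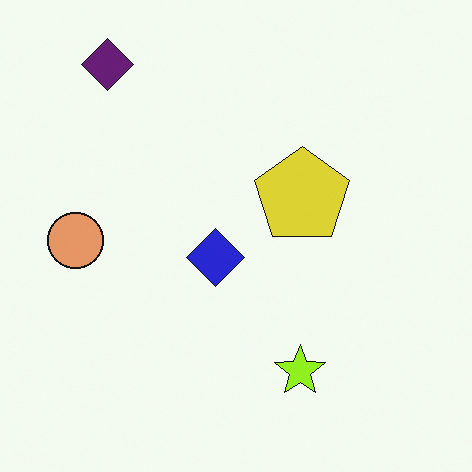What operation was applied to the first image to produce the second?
The transformation is: hue-shifted slightly.

Every shape's color has rotated by the same amount around the hue wheel — a uniform hue shift.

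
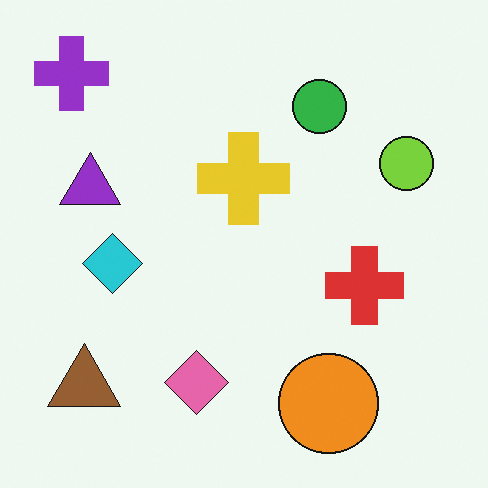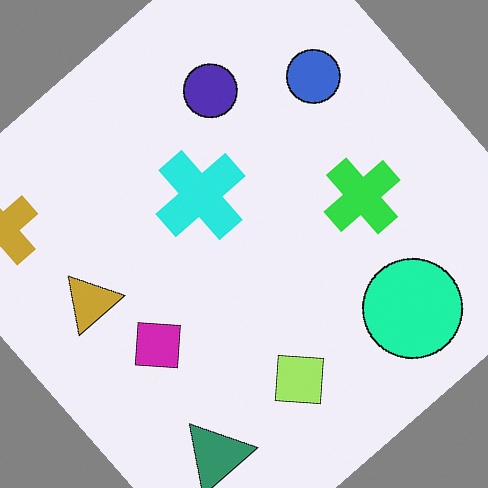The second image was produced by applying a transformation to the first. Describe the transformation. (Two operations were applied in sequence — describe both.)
The second image is the first rotated counter-clockwise by a large amount — several tens of degrees, then hue-shifted noticeably.

Every shape is tilted by the same angle and the image corners show triangular fill wedges — a whole-image rotation by a non-right angle. Every shape's color has rotated by the same amount around the hue wheel — a uniform hue shift.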